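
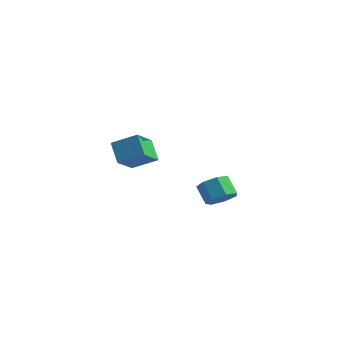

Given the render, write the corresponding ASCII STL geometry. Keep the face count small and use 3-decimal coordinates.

solid 
facet normal -0.602 0.270 0.751
outer loop
vertex -2.133 -2.85 5.019
vertex -2.58 -1.354 4.122
vertex -3.301 -3.599 4.352
endloop
endfacet
facet normal 0.248 -0.831 0.498
outer loop
vertex -2.44 -3.986 3.278
vertex -2.133 -2.85 5.019
vertex -3.301 -3.599 4.352
endloop
endfacet
facet normal -0.602 0.270 0.751
outer loop
vertex -3.301 -3.599 4.352
vertex -2.58 -1.354 4.122
vertex -3.748 -2.104 3.455
endloop
endfacet
facet normal -0.759 -0.487 -0.433
outer loop
vertex -3.748 -2.104 3.455
vertex -2.44 -3.986 3.278
vertex -3.301 -3.599 4.352
endloop
endfacet
facet normal 0.759 0.486 0.433
outer loop
vertex -2.133 -2.85 5.019
vertex -1.719 -1.741 3.048
vertex -2.58 -1.354 4.122
endloop
endfacet
facet normal 0.249 -0.831 0.498
outer loop
vertex -1.272 -3.236 3.945
vertex -2.133 -2.85 5.019
vertex -2.44 -3.986 3.278
endloop
endfacet
facet normal 0.759 0.487 0.433
outer loop
vertex -1.272 -3.236 3.945
vertex -1.719 -1.741 3.048
vertex -2.133 -2.85 5.019
endloop
endfacet
facet normal -0.249 0.830 -0.499
outer loop
vertex -2.58 -1.354 4.122
vertex -1.719 -1.741 3.048
vertex -3.748 -2.104 3.455
endloop
endfacet
facet normal -0.759 -0.487 -0.433
outer loop
vertex -2.887 -2.49 2.381
vertex -2.44 -3.986 3.278
vertex -3.748 -2.104 3.455
endloop
endfacet
facet normal -0.249 0.831 -0.498
outer loop
vertex -3.748 -2.104 3.455
vertex -1.719 -1.741 3.048
vertex -2.887 -2.49 2.381
endloop
endfacet
facet normal 0.602 -0.270 -0.751
outer loop
vertex -2.887 -2.49 2.381
vertex -1.272 -3.236 3.945
vertex -2.44 -3.986 3.278
endloop
endfacet
facet normal 0.602 -0.271 -0.751
outer loop
vertex -1.719 -1.741 3.048
vertex -1.272 -3.236 3.945
vertex -2.887 -2.49 2.381
endloop
endfacet
facet normal 0.645 -0.148 -0.750
outer loop
vertex 4.602 -3.648 2.883
vertex 4.037 -3.309 2.33
vertex 4.652 -2.91 2.78
endloop
endfacet
facet normal 0.761 0.039 0.647
outer loop
vertex 4.602 -3.648 2.883
vertex 4.652 -2.91 2.78
vertex 3.828 -3.47 3.783
endloop
endfacet
facet normal 0.761 0.039 0.647
outer loop
vertex 3.828 -3.47 3.783
vertex 4.652 -2.91 2.78
vertex 3.878 -2.732 3.68
endloop
endfacet
facet normal -0.645 0.148 0.750
outer loop
vertex 3.828 -3.47 3.783
vertex 3.878 -2.732 3.68
vertex 3.263 -3.131 3.23
endloop
endfacet
facet normal 0.645 -0.149 -0.750
outer loop
vertex 4.652 -2.91 2.78
vertex 4.037 -3.309 2.33
vertex 4.239 -2.473 2.338
endloop
endfacet
facet normal 0.527 0.797 0.296
outer loop
vertex 4.652 -2.91 2.78
vertex 4.239 -2.473 2.338
vertex 3.878 -2.732 3.68
endloop
endfacet
facet normal 0.527 0.797 0.296
outer loop
vertex 3.878 -2.732 3.68
vertex 4.239 -2.473 2.338
vertex 3.465 -2.295 3.238
endloop
endfacet
facet normal -0.645 0.149 0.750
outer loop
vertex 3.878 -2.732 3.68
vertex 3.465 -2.295 3.238
vertex 3.263 -3.131 3.23
endloop
endfacet
facet normal 0.643 -0.148 -0.751
outer loop
vertex 4.239 -2.473 2.338
vertex 4.037 -3.309 2.33
vertex 3.673 -2.665 1.891
endloop
endfacet
facet normal -0.104 0.955 -0.278
outer loop
vertex 4.239 -2.473 2.338
vertex 3.673 -2.665 1.891
vertex 3.465 -2.295 3.238
endloop
endfacet
facet normal -0.104 0.955 -0.278
outer loop
vertex 3.465 -2.295 3.238
vertex 3.673 -2.665 1.891
vertex 2.9 -2.487 2.79
endloop
endfacet
facet normal -0.645 0.149 0.750
outer loop
vertex 3.465 -2.295 3.238
vertex 2.9 -2.487 2.79
vertex 3.263 -3.131 3.23
endloop
endfacet
facet normal 0.644 -0.147 -0.750
outer loop
vertex 3.673 -2.665 1.891
vertex 4.037 -3.309 2.33
vertex 3.382 -3.342 1.774
endloop
endfacet
facet normal -0.657 0.394 -0.643
outer loop
vertex 3.673 -2.665 1.891
vertex 3.382 -3.342 1.774
vertex 2.9 -2.487 2.79
endloop
endfacet
facet normal -0.657 0.394 -0.643
outer loop
vertex 2.9 -2.487 2.79
vertex 3.382 -3.342 1.774
vertex 2.608 -3.164 2.674
endloop
endfacet
facet normal -0.644 0.149 0.750
outer loop
vertex 2.9 -2.487 2.79
vertex 2.608 -3.164 2.674
vertex 3.263 -3.131 3.23
endloop
endfacet
facet normal 0.644 -0.148 -0.750
outer loop
vertex 3.382 -3.342 1.774
vertex 4.037 -3.309 2.33
vertex 3.584 -3.994 2.076
endloop
endfacet
facet normal -0.715 -0.464 -0.523
outer loop
vertex 3.382 -3.342 1.774
vertex 3.584 -3.994 2.076
vertex 2.608 -3.164 2.674
endloop
endfacet
facet normal -0.715 -0.464 -0.523
outer loop
vertex 2.608 -3.164 2.674
vertex 3.584 -3.994 2.076
vertex 2.81 -3.816 2.976
endloop
endfacet
facet normal -0.644 0.148 0.750
outer loop
vertex 2.608 -3.164 2.674
vertex 2.81 -3.816 2.976
vertex 3.263 -3.131 3.23
endloop
endfacet
facet normal 0.644 -0.148 -0.750
outer loop
vertex 3.584 -3.994 2.076
vertex 4.037 -3.309 2.33
vertex 4.127 -4.13 2.569
endloop
endfacet
facet normal -0.235 -0.972 -0.010
outer loop
vertex 3.584 -3.994 2.076
vertex 4.127 -4.13 2.569
vertex 2.81 -3.816 2.976
endloop
endfacet
facet normal -0.235 -0.972 -0.010
outer loop
vertex 2.81 -3.816 2.976
vertex 4.127 -4.13 2.569
vertex 3.353 -3.952 3.469
endloop
endfacet
facet normal -0.644 0.148 0.750
outer loop
vertex 2.81 -3.816 2.976
vertex 3.353 -3.952 3.469
vertex 3.263 -3.131 3.23
endloop
endfacet
facet normal 0.645 -0.147 -0.750
outer loop
vertex 4.127 -4.13 2.569
vertex 4.037 -3.309 2.33
vertex 4.602 -3.648 2.883
endloop
endfacet
facet normal 0.422 -0.749 0.511
outer loop
vertex 4.127 -4.13 2.569
vertex 4.602 -3.648 2.883
vertex 3.353 -3.952 3.469
endloop
endfacet
facet normal 0.422 -0.749 0.511
outer loop
vertex 3.353 -3.952 3.469
vertex 4.602 -3.648 2.883
vertex 3.828 -3.47 3.783
endloop
endfacet
facet normal -0.645 0.147 0.750
outer loop
vertex 3.353 -3.952 3.469
vertex 3.828 -3.47 3.783
vertex 3.263 -3.131 3.23
endloop
endfacet

endsolid


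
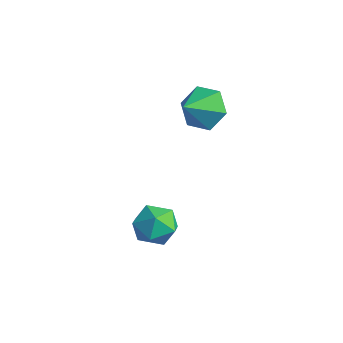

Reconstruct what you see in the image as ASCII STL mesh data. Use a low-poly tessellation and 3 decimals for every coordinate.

solid 
facet normal -0.225 0.812 -0.538
outer loop
vertex 1.353 4.373 3.403
vertex 0.44 4.02 3.252
vertex 0.626 4.592 4.038
endloop
endfacet
facet normal 0.660 0.014 0.751
outer loop
vertex 1.353 4.373 3.403
vertex 0.626 4.592 4.038
vertex 0.74 2.94 3.968
endloop
endfacet
facet normal -0.224 0.812 -0.538
outer loop
vertex 0.626 4.592 4.038
vertex 0.44 4.02 3.252
vertex -0.287 4.24 3.887
endloop
endfacet
facet normal -0.143 -0.052 0.988
outer loop
vertex 0.626 4.592 4.038
vertex -0.287 4.24 3.887
vertex 0.74 2.94 3.968
endloop
endfacet
facet normal -0.225 0.812 -0.539
outer loop
vertex -0.287 4.24 3.887
vertex 0.44 4.02 3.252
vertex -0.472 3.667 3.101
endloop
endfacet
facet normal -0.682 -0.506 0.529
outer loop
vertex -0.287 4.24 3.887
vertex -0.472 3.667 3.101
vertex 0.74 2.94 3.968
endloop
endfacet
facet normal -0.225 0.812 -0.538
outer loop
vertex -0.472 3.667 3.101
vertex 0.44 4.02 3.252
vertex 0.255 3.448 2.466
endloop
endfacet
facet normal -0.416 -0.894 -0.168
outer loop
vertex -0.472 3.667 3.101
vertex 0.255 3.448 2.466
vertex 0.74 2.94 3.968
endloop
endfacet
facet normal -0.225 0.812 -0.538
outer loop
vertex 0.255 3.448 2.466
vertex 0.44 4.02 3.252
vertex 1.167 3.801 2.617
endloop
endfacet
facet normal 0.388 -0.828 -0.405
outer loop
vertex 0.255 3.448 2.466
vertex 1.167 3.801 2.617
vertex 0.74 2.94 3.968
endloop
endfacet
facet normal -0.225 0.812 -0.538
outer loop
vertex 1.167 3.801 2.617
vertex 0.44 4.02 3.252
vertex 1.353 4.373 3.403
endloop
endfacet
facet normal 0.926 -0.375 0.054
outer loop
vertex 1.167 3.801 2.617
vertex 1.353 4.373 3.403
vertex 0.74 2.94 3.968
endloop
endfacet
facet normal -0.944 0.160 0.289
outer loop
vertex 0.754 0.903 -1.225
vertex 1.061 1.167 -0.37
vertex 0.96 1.811 -1.055
endloop
endfacet
facet normal -0.869 0.274 -0.412
outer loop
vertex 0.754 0.903 -1.225
vertex 0.96 1.811 -1.055
vertex 1.221 1.412 -1.872
endloop
endfacet
facet normal -0.625 -0.327 -0.709
outer loop
vertex 0.754 0.903 -1.225
vertex 1.221 1.412 -1.872
vertex 1.483 0.521 -1.692
endloop
endfacet
facet normal -0.549 -0.814 -0.190
outer loop
vertex 0.754 0.903 -1.225
vertex 1.483 0.521 -1.692
vertex 1.385 0.37 -0.763
endloop
endfacet
facet normal -0.745 -0.513 0.426
outer loop
vertex 0.754 0.903 -1.225
vertex 1.385 0.37 -0.763
vertex 1.061 1.167 -0.37
endloop
endfacet
facet normal -0.375 0.780 -0.501
outer loop
vertex 1.221 1.412 -1.872
vertex 0.96 1.811 -1.055
vertex 1.815 1.99 -1.417
endloop
endfacet
facet normal -0.496 0.595 0.633
outer loop
vertex 0.96 1.811 -1.055
vertex 1.061 1.167 -0.37
vertex 1.717 1.839 -0.488
endloop
endfacet
facet normal -0.175 -0.492 0.853
outer loop
vertex 1.061 1.167 -0.37
vertex 1.385 0.37 -0.763
vertex 1.979 0.948 -0.308
endloop
endfacet
facet normal 0.144 -0.979 -0.144
outer loop
vertex 1.385 0.37 -0.763
vertex 1.483 0.521 -1.692
vertex 2.24 0.549 -1.125
endloop
endfacet
facet normal 0.020 -0.192 -0.981
outer loop
vertex 1.483 0.521 -1.692
vertex 1.221 1.412 -1.872
vertex 2.139 1.193 -1.81
endloop
endfacet
facet normal 0.549 0.814 0.190
outer loop
vertex 2.446 1.457 -0.955
vertex 1.815 1.99 -1.417
vertex 1.717 1.839 -0.488
endloop
endfacet
facet normal 0.625 0.327 0.709
outer loop
vertex 2.446 1.457 -0.955
vertex 1.717 1.839 -0.488
vertex 1.979 0.948 -0.308
endloop
endfacet
facet normal 0.869 -0.274 0.412
outer loop
vertex 2.446 1.457 -0.955
vertex 1.979 0.948 -0.308
vertex 2.24 0.549 -1.125
endloop
endfacet
facet normal 0.944 -0.160 -0.289
outer loop
vertex 2.446 1.457 -0.955
vertex 2.24 0.549 -1.125
vertex 2.139 1.193 -1.81
endloop
endfacet
facet normal 0.745 0.513 -0.426
outer loop
vertex 2.446 1.457 -0.955
vertex 2.139 1.193 -1.81
vertex 1.815 1.99 -1.417
endloop
endfacet
facet normal -0.144 0.979 0.144
outer loop
vertex 1.717 1.839 -0.488
vertex 1.815 1.99 -1.417
vertex 0.96 1.811 -1.055
endloop
endfacet
facet normal -0.020 0.192 0.981
outer loop
vertex 1.979 0.948 -0.308
vertex 1.717 1.839 -0.488
vertex 1.061 1.167 -0.37
endloop
endfacet
facet normal 0.375 -0.780 0.501
outer loop
vertex 2.24 0.549 -1.125
vertex 1.979 0.948 -0.308
vertex 1.385 0.37 -0.763
endloop
endfacet
facet normal 0.496 -0.595 -0.633
outer loop
vertex 2.139 1.193 -1.81
vertex 2.24 0.549 -1.125
vertex 1.483 0.521 -1.692
endloop
endfacet
facet normal 0.175 0.492 -0.853
outer loop
vertex 1.815 1.99 -1.417
vertex 2.139 1.193 -1.81
vertex 1.221 1.412 -1.872
endloop
endfacet

endsolid


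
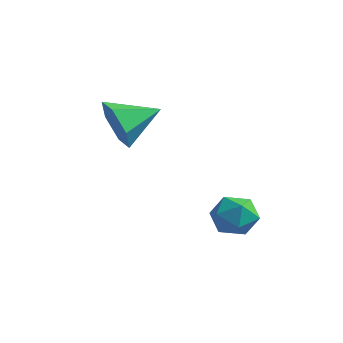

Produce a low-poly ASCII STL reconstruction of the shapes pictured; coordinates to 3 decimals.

solid 
facet normal -0.950 0.186 -0.253
outer loop
vertex -0.782 -2.456 -2.438
vertex -1.065 -3.012 -1.783
vertex -0.94 -2.134 -1.608
endloop
endfacet
facet normal -0.535 0.748 -0.392
outer loop
vertex -0.782 -2.456 -2.438
vertex -0.94 -2.134 -1.608
vertex -0.214 -1.856 -2.069
endloop
endfacet
facet normal -0.022 0.539 -0.842
outer loop
vertex -0.782 -2.456 -2.438
vertex -0.214 -1.856 -2.069
vertex 0.111 -2.563 -2.53
endloop
endfacet
facet normal -0.120 -0.155 -0.981
outer loop
vertex -0.782 -2.456 -2.438
vertex 0.111 -2.563 -2.53
vertex -0.415 -3.277 -2.353
endloop
endfacet
facet normal -0.693 -0.374 -0.617
outer loop
vertex -0.782 -2.456 -2.438
vertex -0.415 -3.277 -2.353
vertex -1.065 -3.012 -1.783
endloop
endfacet
facet normal -0.225 0.950 0.219
outer loop
vertex -0.214 -1.856 -2.069
vertex -0.94 -2.134 -1.608
vertex -0.145 -2.043 -1.187
endloop
endfacet
facet normal -0.895 0.039 0.444
outer loop
vertex -0.94 -2.134 -1.608
vertex -1.065 -3.012 -1.783
vertex -0.671 -2.757 -1.01
endloop
endfacet
facet normal -0.480 -0.865 -0.146
outer loop
vertex -1.065 -3.012 -1.783
vertex -0.415 -3.277 -2.353
vertex -0.346 -3.464 -1.471
endloop
endfacet
facet normal 0.447 -0.511 -0.734
outer loop
vertex -0.415 -3.277 -2.353
vertex 0.111 -2.563 -2.53
vertex 0.38 -3.186 -1.932
endloop
endfacet
facet normal 0.605 0.611 -0.510
outer loop
vertex 0.111 -2.563 -2.53
vertex -0.214 -1.856 -2.069
vertex 0.505 -2.308 -1.757
endloop
endfacet
facet normal 0.120 0.155 0.981
outer loop
vertex 0.222 -2.864 -1.102
vertex -0.145 -2.043 -1.187
vertex -0.671 -2.757 -1.01
endloop
endfacet
facet normal 0.022 -0.539 0.842
outer loop
vertex 0.222 -2.864 -1.102
vertex -0.671 -2.757 -1.01
vertex -0.346 -3.464 -1.471
endloop
endfacet
facet normal 0.535 -0.748 0.392
outer loop
vertex 0.222 -2.864 -1.102
vertex -0.346 -3.464 -1.471
vertex 0.38 -3.186 -1.932
endloop
endfacet
facet normal 0.950 -0.186 0.253
outer loop
vertex 0.222 -2.864 -1.102
vertex 0.38 -3.186 -1.932
vertex 0.505 -2.308 -1.757
endloop
endfacet
facet normal 0.693 0.374 0.617
outer loop
vertex 0.222 -2.864 -1.102
vertex 0.505 -2.308 -1.757
vertex -0.145 -2.043 -1.187
endloop
endfacet
facet normal -0.447 0.511 0.734
outer loop
vertex -0.671 -2.757 -1.01
vertex -0.145 -2.043 -1.187
vertex -0.94 -2.134 -1.608
endloop
endfacet
facet normal -0.605 -0.611 0.510
outer loop
vertex -0.346 -3.464 -1.471
vertex -0.671 -2.757 -1.01
vertex -1.065 -3.012 -1.783
endloop
endfacet
facet normal 0.225 -0.950 -0.219
outer loop
vertex 0.38 -3.186 -1.932
vertex -0.346 -3.464 -1.471
vertex -0.415 -3.277 -2.353
endloop
endfacet
facet normal 0.895 -0.039 -0.444
outer loop
vertex 0.505 -2.308 -1.757
vertex 0.38 -3.186 -1.932
vertex 0.111 -2.563 -2.53
endloop
endfacet
facet normal 0.480 0.865 0.146
outer loop
vertex -0.145 -2.043 -1.187
vertex 0.505 -2.308 -1.757
vertex -0.214 -1.856 -2.069
endloop
endfacet
facet normal -0.410 -0.860 -0.304
outer loop
vertex -3.386 -4.371 0.919
vertex -4.0 -4.393 1.807
vertex -4.36 -3.905 0.913
endloop
endfacet
facet normal 0.320 0.660 -0.680
outer loop
vertex -3.386 -4.371 0.919
vertex -4.36 -3.905 0.913
vertex -3.32 -2.967 2.313
endloop
endfacet
facet normal -0.410 -0.860 -0.304
outer loop
vertex -4.36 -3.905 0.913
vertex -4.0 -4.393 1.807
vertex -4.974 -3.927 1.801
endloop
endfacet
facet normal -0.420 0.867 -0.269
outer loop
vertex -4.36 -3.905 0.913
vertex -4.974 -3.927 1.801
vertex -3.32 -2.967 2.313
endloop
endfacet
facet normal -0.409 -0.860 -0.305
outer loop
vertex -4.974 -3.927 1.801
vertex -4.0 -4.393 1.807
vertex -4.615 -4.415 2.694
endloop
endfacet
facet normal -0.539 0.629 0.560
outer loop
vertex -4.974 -3.927 1.801
vertex -4.615 -4.415 2.694
vertex -3.32 -2.967 2.313
endloop
endfacet
facet normal -0.410 -0.859 -0.306
outer loop
vertex -4.615 -4.415 2.694
vertex -4.0 -4.393 1.807
vertex -3.641 -4.882 2.7
endloop
endfacet
facet normal 0.082 0.184 0.979
outer loop
vertex -4.615 -4.415 2.694
vertex -3.641 -4.882 2.7
vertex -3.32 -2.967 2.313
endloop
endfacet
facet normal -0.410 -0.859 -0.306
outer loop
vertex -3.641 -4.882 2.7
vertex -4.0 -4.393 1.807
vertex -3.026 -4.86 1.812
endloop
endfacet
facet normal 0.822 -0.023 0.569
outer loop
vertex -3.641 -4.882 2.7
vertex -3.026 -4.86 1.812
vertex -3.32 -2.967 2.313
endloop
endfacet
facet normal -0.410 -0.859 -0.305
outer loop
vertex -3.026 -4.86 1.812
vertex -4.0 -4.393 1.807
vertex -3.386 -4.371 0.919
endloop
endfacet
facet normal 0.941 0.215 -0.261
outer loop
vertex -3.026 -4.86 1.812
vertex -3.386 -4.371 0.919
vertex -3.32 -2.967 2.313
endloop
endfacet

endsolid


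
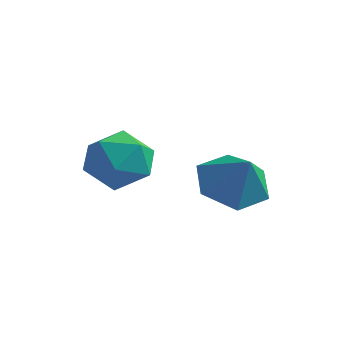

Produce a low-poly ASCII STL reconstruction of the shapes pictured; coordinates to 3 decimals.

solid 
facet normal 0.137 -0.053 0.989
outer loop
vertex -0.931 -1.095 -1.395
vertex -0.893 -2.091 -1.454
vertex -0.056 -1.553 -1.541
endloop
endfacet
facet normal 0.410 0.552 0.726
outer loop
vertex -0.931 -1.095 -1.395
vertex -0.056 -1.553 -1.541
vertex -0.275 -0.722 -2.049
endloop
endfacet
facet normal -0.116 0.908 0.402
outer loop
vertex -0.931 -1.095 -1.395
vertex -0.275 -0.722 -2.049
vertex -1.247 -0.746 -2.276
endloop
endfacet
facet normal -0.714 0.524 0.464
outer loop
vertex -0.931 -1.095 -1.395
vertex -1.247 -0.746 -2.276
vertex -1.629 -1.592 -1.908
endloop
endfacet
facet normal -0.558 -0.070 0.827
outer loop
vertex -0.931 -1.095 -1.395
vertex -1.629 -1.592 -1.908
vertex -0.893 -2.091 -1.454
endloop
endfacet
facet normal 0.896 0.378 0.233
outer loop
vertex -0.275 -0.722 -2.049
vertex -0.056 -1.553 -1.541
vertex 0.169 -1.488 -2.512
endloop
endfacet
facet normal 0.454 -0.600 0.659
outer loop
vertex -0.056 -1.553 -1.541
vertex -0.893 -2.091 -1.454
vertex -0.213 -2.334 -2.144
endloop
endfacet
facet normal -0.670 -0.628 0.396
outer loop
vertex -0.893 -2.091 -1.454
vertex -1.629 -1.592 -1.908
vertex -1.185 -2.358 -2.371
endloop
endfacet
facet normal -0.923 0.333 -0.192
outer loop
vertex -1.629 -1.592 -1.908
vertex -1.247 -0.746 -2.276
vertex -1.404 -1.527 -2.879
endloop
endfacet
facet normal 0.045 0.955 -0.292
outer loop
vertex -1.247 -0.746 -2.276
vertex -0.275 -0.722 -2.049
vertex -0.567 -0.989 -2.966
endloop
endfacet
facet normal 0.714 -0.524 -0.464
outer loop
vertex -0.529 -1.985 -3.025
vertex 0.169 -1.488 -2.512
vertex -0.213 -2.334 -2.144
endloop
endfacet
facet normal 0.116 -0.908 -0.402
outer loop
vertex -0.529 -1.985 -3.025
vertex -0.213 -2.334 -2.144
vertex -1.185 -2.358 -2.371
endloop
endfacet
facet normal -0.410 -0.552 -0.726
outer loop
vertex -0.529 -1.985 -3.025
vertex -1.185 -2.358 -2.371
vertex -1.404 -1.527 -2.879
endloop
endfacet
facet normal -0.137 0.053 -0.989
outer loop
vertex -0.529 -1.985 -3.025
vertex -1.404 -1.527 -2.879
vertex -0.567 -0.989 -2.966
endloop
endfacet
facet normal 0.558 0.070 -0.827
outer loop
vertex -0.529 -1.985 -3.025
vertex -0.567 -0.989 -2.966
vertex 0.169 -1.488 -2.512
endloop
endfacet
facet normal 0.923 -0.333 0.192
outer loop
vertex -0.213 -2.334 -2.144
vertex 0.169 -1.488 -2.512
vertex -0.056 -1.553 -1.541
endloop
endfacet
facet normal -0.045 -0.955 0.292
outer loop
vertex -1.185 -2.358 -2.371
vertex -0.213 -2.334 -2.144
vertex -0.893 -2.091 -1.454
endloop
endfacet
facet normal -0.896 -0.378 -0.233
outer loop
vertex -1.404 -1.527 -2.879
vertex -1.185 -2.358 -2.371
vertex -1.629 -1.592 -1.908
endloop
endfacet
facet normal -0.454 0.600 -0.659
outer loop
vertex -0.567 -0.989 -2.966
vertex -1.404 -1.527 -2.879
vertex -1.247 -0.746 -2.276
endloop
endfacet
facet normal 0.670 0.628 -0.396
outer loop
vertex 0.169 -1.488 -2.512
vertex -0.567 -0.989 -2.966
vertex -0.275 -0.722 -2.049
endloop
endfacet
facet normal -0.576 0.248 -0.779
outer loop
vertex 2.169 -0.697 -3.464
vertex 1.618 -0.098 -2.865
vertex 2.426 0.273 -3.345
endloop
endfacet
facet normal 0.967 -0.250 -0.048
outer loop
vertex 2.169 -0.697 -3.464
vertex 2.426 0.273 -3.345
vertex 2.322 -0.402 -1.915
endloop
endfacet
facet normal -0.577 0.248 -0.778
outer loop
vertex 2.426 0.273 -3.345
vertex 1.618 -0.098 -2.865
vertex 1.875 0.871 -2.746
endloop
endfacet
facet normal 0.830 0.478 0.286
outer loop
vertex 2.426 0.273 -3.345
vertex 1.875 0.871 -2.746
vertex 2.322 -0.402 -1.915
endloop
endfacet
facet normal -0.577 0.249 -0.778
outer loop
vertex 1.875 0.871 -2.746
vertex 1.618 -0.098 -2.865
vertex 1.068 0.5 -2.266
endloop
endfacet
facet normal 0.200 0.584 0.787
outer loop
vertex 1.875 0.871 -2.746
vertex 1.068 0.5 -2.266
vertex 2.322 -0.402 -1.915
endloop
endfacet
facet normal -0.577 0.249 -0.778
outer loop
vertex 1.068 0.5 -2.266
vertex 1.618 -0.098 -2.865
vertex 0.811 -0.469 -2.385
endloop
endfacet
facet normal -0.295 -0.039 0.955
outer loop
vertex 1.068 0.5 -2.266
vertex 0.811 -0.469 -2.385
vertex 2.322 -0.402 -1.915
endloop
endfacet
facet normal -0.577 0.248 -0.778
outer loop
vertex 0.811 -0.469 -2.385
vertex 1.618 -0.098 -2.865
vertex 1.361 -1.068 -2.984
endloop
endfacet
facet normal -0.159 -0.767 0.621
outer loop
vertex 0.811 -0.469 -2.385
vertex 1.361 -1.068 -2.984
vertex 2.322 -0.402 -1.915
endloop
endfacet
facet normal -0.576 0.248 -0.779
outer loop
vertex 1.361 -1.068 -2.984
vertex 1.618 -0.098 -2.865
vertex 2.169 -0.697 -3.464
endloop
endfacet
facet normal 0.472 -0.873 0.120
outer loop
vertex 1.361 -1.068 -2.984
vertex 2.169 -0.697 -3.464
vertex 2.322 -0.402 -1.915
endloop
endfacet

endsolid


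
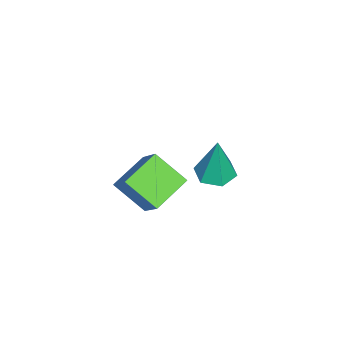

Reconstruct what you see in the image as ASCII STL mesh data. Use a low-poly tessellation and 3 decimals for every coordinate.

solid 
facet normal -0.832 0.437 0.342
outer loop
vertex 1.254 0.525 -0.882
vertex 1.561 1.982 -1.997
vertex 0.247 -0.315 -2.257
endloop
endfacet
facet normal -0.166 -0.783 0.600
outer loop
vertex 1.819 -1.142 -2.903
vertex 1.254 0.525 -0.882
vertex 0.247 -0.315 -2.257
endloop
endfacet
facet normal -0.832 0.437 0.342
outer loop
vertex 0.247 -0.315 -2.257
vertex 1.561 1.982 -1.997
vertex 0.554 1.141 -3.372
endloop
endfacet
facet normal -0.530 -0.442 -0.724
outer loop
vertex 0.554 1.141 -3.372
vertex 1.819 -1.142 -2.903
vertex 0.247 -0.315 -2.257
endloop
endfacet
facet normal 0.530 0.442 0.724
outer loop
vertex 1.254 0.525 -0.882
vertex 3.133 1.155 -2.643
vertex 1.561 1.982 -1.997
endloop
endfacet
facet normal -0.165 -0.783 0.600
outer loop
vertex 2.826 -0.301 -1.528
vertex 1.254 0.525 -0.882
vertex 1.819 -1.142 -2.903
endloop
endfacet
facet normal 0.530 0.442 0.724
outer loop
vertex 2.826 -0.301 -1.528
vertex 3.133 1.155 -2.643
vertex 1.254 0.525 -0.882
endloop
endfacet
facet normal 0.165 0.783 -0.600
outer loop
vertex 1.561 1.982 -1.997
vertex 3.133 1.155 -2.643
vertex 0.554 1.141 -3.372
endloop
endfacet
facet normal -0.530 -0.442 -0.724
outer loop
vertex 2.126 0.315 -4.018
vertex 1.819 -1.142 -2.903
vertex 0.554 1.141 -3.372
endloop
endfacet
facet normal 0.165 0.783 -0.599
outer loop
vertex 0.554 1.141 -3.372
vertex 3.133 1.155 -2.643
vertex 2.126 0.315 -4.018
endloop
endfacet
facet normal 0.832 -0.437 -0.342
outer loop
vertex 2.126 0.315 -4.018
vertex 2.826 -0.301 -1.528
vertex 1.819 -1.142 -2.903
endloop
endfacet
facet normal 0.832 -0.437 -0.342
outer loop
vertex 3.133 1.155 -2.643
vertex 2.826 -0.301 -1.528
vertex 2.126 0.315 -4.018
endloop
endfacet
facet normal -0.118 -0.063 -0.991
outer loop
vertex 4.063 3.21 0.558
vertex 3.283 3.612 0.625
vertex 4.014 4.087 0.508
endloop
endfacet
facet normal 0.974 0.067 0.215
outer loop
vertex 4.063 3.21 0.558
vertex 4.014 4.087 0.508
vertex 3.537 3.748 2.775
endloop
endfacet
facet normal -0.118 -0.063 -0.991
outer loop
vertex 4.014 4.087 0.508
vertex 3.283 3.612 0.625
vertex 3.234 4.489 0.575
endloop
endfacet
facet normal 0.462 0.858 0.225
outer loop
vertex 4.014 4.087 0.508
vertex 3.234 4.489 0.575
vertex 3.537 3.748 2.775
endloop
endfacet
facet normal -0.116 -0.063 -0.991
outer loop
vertex 3.234 4.489 0.575
vertex 3.283 3.612 0.625
vertex 2.503 4.014 0.691
endloop
endfacet
facet normal -0.474 0.813 0.339
outer loop
vertex 3.234 4.489 0.575
vertex 2.503 4.014 0.691
vertex 3.537 3.748 2.775
endloop
endfacet
facet normal -0.116 -0.063 -0.991
outer loop
vertex 2.503 4.014 0.691
vertex 3.283 3.612 0.625
vertex 2.551 3.136 0.741
endloop
endfacet
facet normal -0.897 -0.024 0.442
outer loop
vertex 2.503 4.014 0.691
vertex 2.551 3.136 0.741
vertex 3.537 3.748 2.775
endloop
endfacet
facet normal -0.116 -0.063 -0.991
outer loop
vertex 2.551 3.136 0.741
vertex 3.283 3.612 0.625
vertex 3.331 2.734 0.675
endloop
endfacet
facet normal -0.384 -0.816 0.432
outer loop
vertex 2.551 3.136 0.741
vertex 3.331 2.734 0.675
vertex 3.537 3.748 2.775
endloop
endfacet
facet normal -0.118 -0.063 -0.991
outer loop
vertex 3.331 2.734 0.675
vertex 3.283 3.612 0.625
vertex 4.063 3.21 0.558
endloop
endfacet
facet normal 0.552 -0.771 0.318
outer loop
vertex 3.331 2.734 0.675
vertex 4.063 3.21 0.558
vertex 3.537 3.748 2.775
endloop
endfacet

endsolid


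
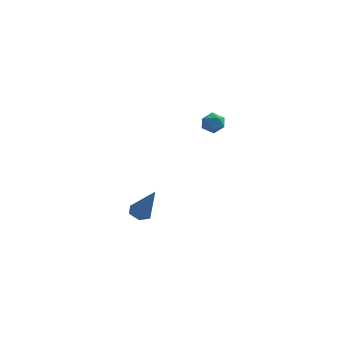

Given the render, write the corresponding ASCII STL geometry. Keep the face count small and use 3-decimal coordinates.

solid 
facet normal -0.513 0.743 0.429
outer loop
vertex 3.397 1.334 3.008
vertex 2.885 0.913 3.125
vertex 3.373 0.986 3.583
endloop
endfacet
facet normal 0.189 0.837 0.514
outer loop
vertex 3.397 1.334 3.008
vertex 3.373 0.986 3.583
vertex 3.957 1.056 3.255
endloop
endfacet
facet normal 0.487 0.863 -0.133
outer loop
vertex 3.397 1.334 3.008
vertex 3.957 1.056 3.255
vertex 3.83 1.026 2.595
endloop
endfacet
facet normal -0.029 0.786 -0.617
outer loop
vertex 3.397 1.334 3.008
vertex 3.83 1.026 2.595
vertex 3.168 0.938 2.514
endloop
endfacet
facet normal -0.648 0.712 -0.271
outer loop
vertex 3.397 1.334 3.008
vertex 3.168 0.938 2.514
vertex 2.885 0.913 3.125
endloop
endfacet
facet normal 0.448 0.265 0.854
outer loop
vertex 3.957 1.056 3.255
vertex 3.373 0.986 3.583
vertex 3.792 0.462 3.526
endloop
endfacet
facet normal -0.689 0.112 0.716
outer loop
vertex 3.373 0.986 3.583
vertex 2.885 0.913 3.125
vertex 3.13 0.374 3.445
endloop
endfacet
facet normal -0.907 0.061 -0.417
outer loop
vertex 2.885 0.913 3.125
vertex 3.168 0.938 2.514
vertex 3.003 0.344 2.785
endloop
endfacet
facet normal 0.095 0.183 -0.979
outer loop
vertex 3.168 0.938 2.514
vertex 3.83 1.026 2.595
vertex 3.587 0.414 2.457
endloop
endfacet
facet normal 0.931 0.309 -0.193
outer loop
vertex 3.83 1.026 2.595
vertex 3.957 1.056 3.255
vertex 4.075 0.487 2.915
endloop
endfacet
facet normal 0.029 -0.786 0.617
outer loop
vertex 3.563 0.066 3.032
vertex 3.792 0.462 3.526
vertex 3.13 0.374 3.445
endloop
endfacet
facet normal -0.487 -0.863 0.133
outer loop
vertex 3.563 0.066 3.032
vertex 3.13 0.374 3.445
vertex 3.003 0.344 2.785
endloop
endfacet
facet normal -0.189 -0.837 -0.514
outer loop
vertex 3.563 0.066 3.032
vertex 3.003 0.344 2.785
vertex 3.587 0.414 2.457
endloop
endfacet
facet normal 0.513 -0.743 -0.429
outer loop
vertex 3.563 0.066 3.032
vertex 3.587 0.414 2.457
vertex 4.075 0.487 2.915
endloop
endfacet
facet normal 0.648 -0.712 0.271
outer loop
vertex 3.563 0.066 3.032
vertex 4.075 0.487 2.915
vertex 3.792 0.462 3.526
endloop
endfacet
facet normal -0.095 -0.183 0.979
outer loop
vertex 3.13 0.374 3.445
vertex 3.792 0.462 3.526
vertex 3.373 0.986 3.583
endloop
endfacet
facet normal -0.931 -0.309 0.193
outer loop
vertex 3.003 0.344 2.785
vertex 3.13 0.374 3.445
vertex 2.885 0.913 3.125
endloop
endfacet
facet normal -0.448 -0.265 -0.854
outer loop
vertex 3.587 0.414 2.457
vertex 3.003 0.344 2.785
vertex 3.168 0.938 2.514
endloop
endfacet
facet normal 0.689 -0.112 -0.716
outer loop
vertex 4.075 0.487 2.915
vertex 3.587 0.414 2.457
vertex 3.83 1.026 2.595
endloop
endfacet
facet normal 0.907 -0.061 0.417
outer loop
vertex 3.792 0.462 3.526
vertex 4.075 0.487 2.915
vertex 3.957 1.056 3.255
endloop
endfacet
facet normal -0.429 0.232 -0.873
outer loop
vertex 0.049 1.616 -4.716
vertex -0.506 1.752 -4.407
vertex -0.064 2.219 -4.5
endloop
endfacet
facet normal 0.966 0.227 -0.127
outer loop
vertex 0.049 1.616 -4.716
vertex -0.064 2.219 -4.5
vertex 0.426 1.248 -2.513
endloop
endfacet
facet normal -0.429 0.233 -0.873
outer loop
vertex -0.064 2.219 -4.5
vertex -0.506 1.752 -4.407
vertex -0.619 2.354 -4.191
endloop
endfacet
facet normal 0.390 0.861 0.325
outer loop
vertex -0.064 2.219 -4.5
vertex -0.619 2.354 -4.191
vertex 0.426 1.248 -2.513
endloop
endfacet
facet normal -0.429 0.233 -0.873
outer loop
vertex -0.619 2.354 -4.191
vertex -0.506 1.752 -4.407
vertex -1.061 1.887 -4.098
endloop
endfacet
facet normal -0.467 0.576 0.671
outer loop
vertex -0.619 2.354 -4.191
vertex -1.061 1.887 -4.098
vertex 0.426 1.248 -2.513
endloop
endfacet
facet normal -0.430 0.231 -0.873
outer loop
vertex -1.061 1.887 -4.098
vertex -0.506 1.752 -4.407
vertex -0.948 1.284 -4.313
endloop
endfacet
facet normal -0.750 -0.342 0.566
outer loop
vertex -1.061 1.887 -4.098
vertex -0.948 1.284 -4.313
vertex 0.426 1.248 -2.513
endloop
endfacet
facet normal -0.431 0.232 -0.872
outer loop
vertex -0.948 1.284 -4.313
vertex -0.506 1.752 -4.407
vertex -0.393 1.149 -4.623
endloop
endfacet
facet normal -0.174 -0.978 0.114
outer loop
vertex -0.948 1.284 -4.313
vertex -0.393 1.149 -4.623
vertex 0.426 1.248 -2.513
endloop
endfacet
facet normal -0.429 0.232 -0.873
outer loop
vertex -0.393 1.149 -4.623
vertex -0.506 1.752 -4.407
vertex 0.049 1.616 -4.716
endloop
endfacet
facet normal 0.683 -0.693 -0.233
outer loop
vertex -0.393 1.149 -4.623
vertex 0.049 1.616 -4.716
vertex 0.426 1.248 -2.513
endloop
endfacet

endsolid


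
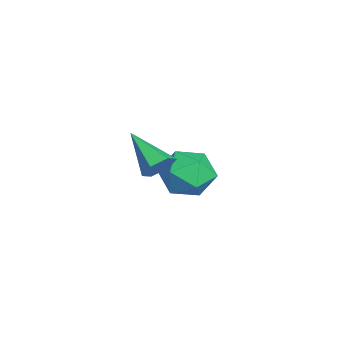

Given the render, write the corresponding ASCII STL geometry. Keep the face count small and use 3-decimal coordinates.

solid 
facet normal 0.718 0.478 -0.506
outer loop
vertex 4.005 -1.189 1.878
vertex 3.817 -1.396 1.416
vertex 3.629 -0.923 1.596
endloop
endfacet
facet normal -0.222 0.544 0.809
outer loop
vertex 4.005 -1.189 1.878
vertex 3.629 -0.923 1.596
vertex 2.783 -2.084 2.144
endloop
endfacet
facet normal 0.718 0.478 -0.505
outer loop
vertex 3.629 -0.923 1.596
vertex 3.817 -1.396 1.416
vertex 3.441 -1.129 1.134
endloop
endfacet
facet normal -0.795 0.605 0.054
outer loop
vertex 3.629 -0.923 1.596
vertex 3.441 -1.129 1.134
vertex 2.783 -2.084 2.144
endloop
endfacet
facet normal 0.718 0.478 -0.506
outer loop
vertex 3.441 -1.129 1.134
vertex 3.817 -1.396 1.416
vertex 3.628 -1.602 0.953
endloop
endfacet
facet normal -0.796 -0.085 -0.599
outer loop
vertex 3.441 -1.129 1.134
vertex 3.628 -1.602 0.953
vertex 2.783 -2.084 2.144
endloop
endfacet
facet normal 0.718 0.478 -0.506
outer loop
vertex 3.628 -1.602 0.953
vertex 3.817 -1.396 1.416
vertex 4.004 -1.868 1.235
endloop
endfacet
facet normal -0.221 -0.839 -0.497
outer loop
vertex 3.628 -1.602 0.953
vertex 4.004 -1.868 1.235
vertex 2.783 -2.084 2.144
endloop
endfacet
facet normal 0.717 0.478 -0.507
outer loop
vertex 4.004 -1.868 1.235
vertex 3.817 -1.396 1.416
vertex 4.193 -1.662 1.697
endloop
endfacet
facet normal 0.351 -0.900 0.258
outer loop
vertex 4.004 -1.868 1.235
vertex 4.193 -1.662 1.697
vertex 2.783 -2.084 2.144
endloop
endfacet
facet normal 0.717 0.479 -0.506
outer loop
vertex 4.193 -1.662 1.697
vertex 3.817 -1.396 1.416
vertex 4.005 -1.189 1.878
endloop
endfacet
facet normal 0.352 -0.209 0.912
outer loop
vertex 4.193 -1.662 1.697
vertex 4.005 -1.189 1.878
vertex 2.783 -2.084 2.144
endloop
endfacet
facet normal 0.054 0.813 0.580
outer loop
vertex 0.666 0.5 -1.086
vertex -0.044 0.197 -0.595
vertex 0.809 -0.031 -0.355
endloop
endfacet
facet normal 0.697 0.638 0.327
outer loop
vertex 0.666 0.5 -1.086
vertex 0.809 -0.031 -0.355
vertex 1.292 -0.166 -1.121
endloop
endfacet
facet normal 0.662 0.642 -0.386
outer loop
vertex 0.666 0.5 -1.086
vertex 1.292 -0.166 -1.121
vertex 0.736 -0.022 -1.834
endloop
endfacet
facet normal -0.003 0.820 -0.572
outer loop
vertex 0.666 0.5 -1.086
vertex 0.736 -0.022 -1.834
vertex -0.089 0.202 -1.509
endloop
endfacet
facet normal -0.378 0.925 0.024
outer loop
vertex 0.666 0.5 -1.086
vertex -0.089 0.202 -1.509
vertex -0.044 0.197 -0.595
endloop
endfacet
facet normal 0.843 -0.028 0.537
outer loop
vertex 1.292 -0.166 -1.121
vertex 0.809 -0.031 -0.355
vertex 0.969 -0.882 -0.651
endloop
endfacet
facet normal -0.198 0.254 0.947
outer loop
vertex 0.809 -0.031 -0.355
vertex -0.044 0.197 -0.595
vertex 0.144 -0.658 -0.326
endloop
endfacet
facet normal -0.899 0.436 0.047
outer loop
vertex -0.044 0.197 -0.595
vertex -0.089 0.202 -1.509
vertex -0.412 -0.514 -1.039
endloop
endfacet
facet normal -0.290 0.265 -0.919
outer loop
vertex -0.089 0.202 -1.509
vertex 0.736 -0.022 -1.834
vertex 0.071 -0.649 -1.805
endloop
endfacet
facet normal 0.786 -0.021 -0.617
outer loop
vertex 0.736 -0.022 -1.834
vertex 1.292 -0.166 -1.121
vertex 0.924 -0.877 -1.565
endloop
endfacet
facet normal 0.003 -0.820 0.572
outer loop
vertex 0.214 -1.18 -1.074
vertex 0.969 -0.882 -0.651
vertex 0.144 -0.658 -0.326
endloop
endfacet
facet normal -0.662 -0.642 0.386
outer loop
vertex 0.214 -1.18 -1.074
vertex 0.144 -0.658 -0.326
vertex -0.412 -0.514 -1.039
endloop
endfacet
facet normal -0.697 -0.638 -0.327
outer loop
vertex 0.214 -1.18 -1.074
vertex -0.412 -0.514 -1.039
vertex 0.071 -0.649 -1.805
endloop
endfacet
facet normal -0.054 -0.813 -0.580
outer loop
vertex 0.214 -1.18 -1.074
vertex 0.071 -0.649 -1.805
vertex 0.924 -0.877 -1.565
endloop
endfacet
facet normal 0.378 -0.925 -0.024
outer loop
vertex 0.214 -1.18 -1.074
vertex 0.924 -0.877 -1.565
vertex 0.969 -0.882 -0.651
endloop
endfacet
facet normal 0.290 -0.265 0.919
outer loop
vertex 0.144 -0.658 -0.326
vertex 0.969 -0.882 -0.651
vertex 0.809 -0.031 -0.355
endloop
endfacet
facet normal -0.786 0.021 0.617
outer loop
vertex -0.412 -0.514 -1.039
vertex 0.144 -0.658 -0.326
vertex -0.044 0.197 -0.595
endloop
endfacet
facet normal -0.843 0.028 -0.537
outer loop
vertex 0.071 -0.649 -1.805
vertex -0.412 -0.514 -1.039
vertex -0.089 0.202 -1.509
endloop
endfacet
facet normal 0.198 -0.254 -0.947
outer loop
vertex 0.924 -0.877 -1.565
vertex 0.071 -0.649 -1.805
vertex 0.736 -0.022 -1.834
endloop
endfacet
facet normal 0.899 -0.436 -0.047
outer loop
vertex 0.969 -0.882 -0.651
vertex 0.924 -0.877 -1.565
vertex 1.292 -0.166 -1.121
endloop
endfacet

endsolid


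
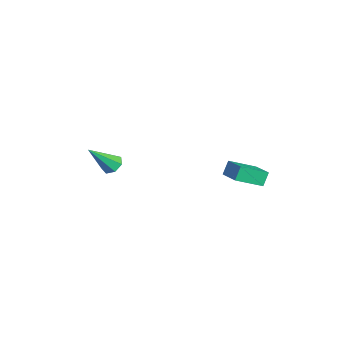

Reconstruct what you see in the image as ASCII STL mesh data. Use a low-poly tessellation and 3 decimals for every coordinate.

solid 
facet normal -0.247 0.612 -0.751
outer loop
vertex -0.766 -2.829 -2.22
vertex -1.124 -2.491 -1.827
vertex -0.514 -2.415 -1.966
endloop
endfacet
facet normal 0.888 -0.392 -0.242
outer loop
vertex -0.766 -2.829 -2.22
vertex -0.514 -2.415 -1.966
vertex -0.636 -3.689 -0.353
endloop
endfacet
facet normal -0.247 0.611 -0.752
outer loop
vertex -0.514 -2.415 -1.966
vertex -1.124 -2.491 -1.827
vertex -0.721 -2.058 -1.608
endloop
endfacet
facet normal 0.925 0.260 0.276
outer loop
vertex -0.514 -2.415 -1.966
vertex -0.721 -2.058 -1.608
vertex -0.636 -3.689 -0.353
endloop
endfacet
facet normal -0.250 0.612 -0.751
outer loop
vertex -0.721 -2.058 -1.608
vertex -1.124 -2.491 -1.827
vertex -1.231 -2.028 -1.414
endloop
endfacet
facet normal 0.317 0.589 0.743
outer loop
vertex -0.721 -2.058 -1.608
vertex -1.231 -2.028 -1.414
vertex -0.636 -3.689 -0.353
endloop
endfacet
facet normal -0.249 0.612 -0.751
outer loop
vertex -1.231 -2.028 -1.414
vertex -1.124 -2.491 -1.827
vertex -1.66 -2.346 -1.531
endloop
endfacet
facet normal -0.477 0.346 0.808
outer loop
vertex -1.231 -2.028 -1.414
vertex -1.66 -2.346 -1.531
vertex -0.636 -3.689 -0.353
endloop
endfacet
facet normal -0.250 0.611 -0.751
outer loop
vertex -1.66 -2.346 -1.531
vertex -1.124 -2.491 -1.827
vertex -1.685 -2.773 -1.87
endloop
endfacet
facet normal -0.860 -0.285 0.423
outer loop
vertex -1.66 -2.346 -1.531
vertex -1.685 -2.773 -1.87
vertex -0.636 -3.689 -0.353
endloop
endfacet
facet normal -0.249 0.610 -0.752
outer loop
vertex -1.685 -2.773 -1.87
vertex -1.124 -2.491 -1.827
vertex -1.287 -2.989 -2.177
endloop
endfacet
facet normal -0.545 -0.829 -0.124
outer loop
vertex -1.685 -2.773 -1.87
vertex -1.287 -2.989 -2.177
vertex -0.636 -3.689 -0.353
endloop
endfacet
facet normal -0.249 0.610 -0.752
outer loop
vertex -1.287 -2.989 -2.177
vertex -1.124 -2.491 -1.827
vertex -0.766 -2.829 -2.22
endloop
endfacet
facet normal 0.235 -0.877 -0.420
outer loop
vertex -1.287 -2.989 -2.177
vertex -0.766 -2.829 -2.22
vertex -0.636 -3.689 -0.353
endloop
endfacet
facet normal -0.927 -0.282 -0.248
outer loop
vertex 2.625 2.538 0.307
vertex 2.392 3.916 -0.387
vertex 2.911 2.227 -0.407
endloop
endfacet
facet normal 0.149 -0.883 0.445
outer loop
vertex 4.088 2.584 -0.093
vertex 2.625 2.538 0.307
vertex 2.911 2.227 -0.407
endloop
endfacet
facet normal -0.927 -0.282 -0.247
outer loop
vertex 2.911 2.227 -0.407
vertex 2.392 3.916 -0.387
vertex 2.677 3.604 -1.101
endloop
endfacet
facet normal 0.344 -0.375 -0.861
outer loop
vertex 2.677 3.604 -1.101
vertex 4.088 2.584 -0.093
vertex 2.911 2.227 -0.407
endloop
endfacet
facet normal -0.344 0.375 0.861
outer loop
vertex 2.625 2.538 0.307
vertex 3.569 4.273 -0.073
vertex 2.392 3.916 -0.387
endloop
endfacet
facet normal 0.150 -0.883 0.445
outer loop
vertex 3.803 2.896 0.621
vertex 2.625 2.538 0.307
vertex 4.088 2.584 -0.093
endloop
endfacet
facet normal -0.344 0.375 0.861
outer loop
vertex 3.803 2.896 0.621
vertex 3.569 4.273 -0.073
vertex 2.625 2.538 0.307
endloop
endfacet
facet normal -0.149 0.883 -0.445
outer loop
vertex 2.392 3.916 -0.387
vertex 3.569 4.273 -0.073
vertex 2.677 3.604 -1.101
endloop
endfacet
facet normal 0.344 -0.375 -0.861
outer loop
vertex 3.855 3.962 -0.787
vertex 4.088 2.584 -0.093
vertex 2.677 3.604 -1.101
endloop
endfacet
facet normal -0.150 0.883 -0.445
outer loop
vertex 2.677 3.604 -1.101
vertex 3.569 4.273 -0.073
vertex 3.855 3.962 -0.787
endloop
endfacet
facet normal 0.927 0.281 0.247
outer loop
vertex 3.855 3.962 -0.787
vertex 3.803 2.896 0.621
vertex 4.088 2.584 -0.093
endloop
endfacet
facet normal 0.927 0.283 0.248
outer loop
vertex 3.569 4.273 -0.073
vertex 3.803 2.896 0.621
vertex 3.855 3.962 -0.787
endloop
endfacet

endsolid


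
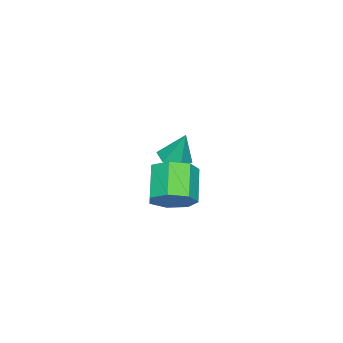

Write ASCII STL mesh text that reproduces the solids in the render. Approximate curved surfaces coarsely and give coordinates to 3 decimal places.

solid 
facet normal 0.645 0.258 -0.719
outer loop
vertex 4.022 0.64 -1.51
vertex 3.322 0.54 -2.174
vertex 3.568 1.331 -1.67
endloop
endfacet
facet normal 0.541 0.510 0.669
outer loop
vertex 4.022 0.64 -1.51
vertex 3.568 1.331 -1.67
vertex 2.917 0.201 -0.281
endloop
endfacet
facet normal 0.540 0.511 0.669
outer loop
vertex 2.917 0.201 -0.281
vertex 3.568 1.331 -1.67
vertex 2.463 0.892 -0.442
endloop
endfacet
facet normal -0.646 -0.257 0.718
outer loop
vertex 2.917 0.201 -0.281
vertex 2.463 0.892 -0.442
vertex 2.218 0.1 -0.946
endloop
endfacet
facet normal 0.647 0.256 -0.718
outer loop
vertex 3.568 1.331 -1.67
vertex 3.322 0.54 -2.174
vertex 2.93 1.426 -2.211
endloop
endfacet
facet normal -0.084 0.960 0.268
outer loop
vertex 3.568 1.331 -1.67
vertex 2.93 1.426 -2.211
vertex 2.463 0.892 -0.442
endloop
endfacet
facet normal -0.084 0.960 0.268
outer loop
vertex 2.463 0.892 -0.442
vertex 2.93 1.426 -2.211
vertex 1.825 0.987 -0.982
endloop
endfacet
facet normal -0.646 -0.257 0.718
outer loop
vertex 2.463 0.892 -0.442
vertex 1.825 0.987 -0.982
vertex 2.218 0.1 -0.946
endloop
endfacet
facet normal 0.647 0.256 -0.718
outer loop
vertex 2.93 1.426 -2.211
vertex 3.322 0.54 -2.174
vertex 2.587 0.853 -2.724
endloop
endfacet
facet normal -0.645 0.686 -0.335
outer loop
vertex 2.93 1.426 -2.211
vertex 2.587 0.853 -2.724
vertex 1.825 0.987 -0.982
endloop
endfacet
facet normal -0.645 0.686 -0.335
outer loop
vertex 1.825 0.987 -0.982
vertex 2.587 0.853 -2.724
vertex 1.482 0.414 -1.495
endloop
endfacet
facet normal -0.646 -0.257 0.719
outer loop
vertex 1.825 0.987 -0.982
vertex 1.482 0.414 -1.495
vertex 2.218 0.1 -0.946
endloop
endfacet
facet normal 0.647 0.257 -0.718
outer loop
vertex 2.587 0.853 -2.724
vertex 3.322 0.54 -2.174
vertex 2.798 0.045 -2.823
endloop
endfacet
facet normal -0.721 -0.104 -0.685
outer loop
vertex 2.587 0.853 -2.724
vertex 2.798 0.045 -2.823
vertex 1.482 0.414 -1.495
endloop
endfacet
facet normal -0.721 -0.104 -0.685
outer loop
vertex 1.482 0.414 -1.495
vertex 2.798 0.045 -2.823
vertex 1.693 -0.395 -1.594
endloop
endfacet
facet normal -0.646 -0.256 0.719
outer loop
vertex 1.482 0.414 -1.495
vertex 1.693 -0.395 -1.594
vertex 2.218 0.1 -0.946
endloop
endfacet
facet normal 0.646 0.258 -0.718
outer loop
vertex 2.798 0.045 -2.823
vertex 3.322 0.54 -2.174
vertex 3.404 -0.391 -2.434
endloop
endfacet
facet normal -0.253 -0.816 -0.520
outer loop
vertex 2.798 0.045 -2.823
vertex 3.404 -0.391 -2.434
vertex 1.693 -0.395 -1.594
endloop
endfacet
facet normal -0.253 -0.816 -0.520
outer loop
vertex 1.693 -0.395 -1.594
vertex 3.404 -0.391 -2.434
vertex 2.299 -0.831 -1.205
endloop
endfacet
facet normal -0.646 -0.256 0.719
outer loop
vertex 1.693 -0.395 -1.594
vertex 2.299 -0.831 -1.205
vertex 2.218 0.1 -0.946
endloop
endfacet
facet normal 0.645 0.258 -0.719
outer loop
vertex 3.404 -0.391 -2.434
vertex 3.322 0.54 -2.174
vertex 3.949 -0.126 -1.85
endloop
endfacet
facet normal 0.405 -0.914 0.037
outer loop
vertex 3.404 -0.391 -2.434
vertex 3.949 -0.126 -1.85
vertex 2.299 -0.831 -1.205
endloop
endfacet
facet normal 0.405 -0.914 0.037
outer loop
vertex 2.299 -0.831 -1.205
vertex 3.949 -0.126 -1.85
vertex 2.844 -0.566 -0.621
endloop
endfacet
facet normal -0.646 -0.256 0.719
outer loop
vertex 2.299 -0.831 -1.205
vertex 2.844 -0.566 -0.621
vertex 2.218 0.1 -0.946
endloop
endfacet
facet normal 0.645 0.258 -0.719
outer loop
vertex 3.949 -0.126 -1.85
vertex 3.322 0.54 -2.174
vertex 4.022 0.64 -1.51
endloop
endfacet
facet normal 0.758 -0.323 0.566
outer loop
vertex 3.949 -0.126 -1.85
vertex 4.022 0.64 -1.51
vertex 2.844 -0.566 -0.621
endloop
endfacet
facet normal 0.758 -0.323 0.566
outer loop
vertex 2.844 -0.566 -0.621
vertex 4.022 0.64 -1.51
vertex 2.917 0.201 -0.281
endloop
endfacet
facet normal -0.646 -0.257 0.718
outer loop
vertex 2.844 -0.566 -0.621
vertex 2.917 0.201 -0.281
vertex 2.218 0.1 -0.946
endloop
endfacet
facet normal -0.093 -0.373 -0.923
outer loop
vertex -1.296 -1.173 -2.482
vertex -1.822 -1.687 -2.221
vertex -2.054 -0.989 -2.48
endloop
endfacet
facet normal 0.236 0.972 0.019
outer loop
vertex -1.296 -1.173 -2.482
vertex -2.054 -0.989 -2.48
vertex -1.678 -1.113 -0.799
endloop
endfacet
facet normal -0.093 -0.373 -0.923
outer loop
vertex -2.054 -0.989 -2.48
vertex -1.822 -1.687 -2.221
vertex -2.58 -1.503 -2.219
endloop
endfacet
facet normal -0.634 0.748 0.197
outer loop
vertex -2.054 -0.989 -2.48
vertex -2.58 -1.503 -2.219
vertex -1.678 -1.113 -0.799
endloop
endfacet
facet normal -0.093 -0.373 -0.923
outer loop
vertex -2.58 -1.503 -2.219
vertex -1.822 -1.687 -2.221
vertex -2.348 -2.201 -1.96
endloop
endfacet
facet normal -0.833 -0.073 0.549
outer loop
vertex -2.58 -1.503 -2.219
vertex -2.348 -2.201 -1.96
vertex -1.678 -1.113 -0.799
endloop
endfacet
facet normal -0.093 -0.373 -0.923
outer loop
vertex -2.348 -2.201 -1.96
vertex -1.822 -1.687 -2.221
vertex -1.59 -2.386 -1.962
endloop
endfacet
facet normal -0.162 -0.672 0.723
outer loop
vertex -2.348 -2.201 -1.96
vertex -1.59 -2.386 -1.962
vertex -1.678 -1.113 -0.799
endloop
endfacet
facet normal -0.093 -0.373 -0.923
outer loop
vertex -1.59 -2.386 -1.962
vertex -1.822 -1.687 -2.221
vertex -1.064 -1.872 -2.223
endloop
endfacet
facet normal 0.709 -0.449 0.545
outer loop
vertex -1.59 -2.386 -1.962
vertex -1.064 -1.872 -2.223
vertex -1.678 -1.113 -0.799
endloop
endfacet
facet normal -0.093 -0.373 -0.923
outer loop
vertex -1.064 -1.872 -2.223
vertex -1.822 -1.687 -2.221
vertex -1.296 -1.173 -2.482
endloop
endfacet
facet normal 0.908 0.373 0.193
outer loop
vertex -1.064 -1.872 -2.223
vertex -1.296 -1.173 -2.482
vertex -1.678 -1.113 -0.799
endloop
endfacet

endsolid


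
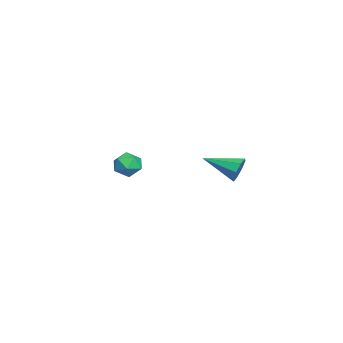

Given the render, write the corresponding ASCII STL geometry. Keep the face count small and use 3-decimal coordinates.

solid 
facet normal -0.842 0.235 0.485
outer loop
vertex -4.506 -3.787 0.995
vertex -4.066 -3.837 1.783
vertex -4.104 -3.052 1.336
endloop
endfacet
facet normal -0.831 0.531 -0.165
outer loop
vertex -4.506 -3.787 0.995
vertex -4.104 -3.052 1.336
vertex -4.043 -3.231 0.452
endloop
endfacet
facet normal -0.765 0.008 -0.644
outer loop
vertex -4.506 -3.787 0.995
vertex -4.043 -3.231 0.452
vertex -3.968 -4.127 0.352
endloop
endfacet
facet normal -0.735 -0.612 -0.292
outer loop
vertex -4.506 -3.787 0.995
vertex -3.968 -4.127 0.352
vertex -3.983 -4.501 1.175
endloop
endfacet
facet normal -0.783 -0.471 0.407
outer loop
vertex -4.506 -3.787 0.995
vertex -3.983 -4.501 1.175
vertex -4.066 -3.837 1.783
endloop
endfacet
facet normal -0.250 0.945 -0.209
outer loop
vertex -4.043 -3.231 0.452
vertex -4.104 -3.052 1.336
vertex -3.317 -2.939 0.905
endloop
endfacet
facet normal -0.270 0.467 0.842
outer loop
vertex -4.104 -3.052 1.336
vertex -4.066 -3.837 1.783
vertex -3.332 -3.313 1.728
endloop
endfacet
facet normal -0.174 -0.677 0.715
outer loop
vertex -4.066 -3.837 1.783
vertex -3.983 -4.501 1.175
vertex -3.257 -4.209 1.628
endloop
endfacet
facet normal -0.096 -0.906 -0.413
outer loop
vertex -3.983 -4.501 1.175
vertex -3.968 -4.127 0.352
vertex -3.196 -4.388 0.744
endloop
endfacet
facet normal -0.144 0.098 -0.985
outer loop
vertex -3.968 -4.127 0.352
vertex -4.043 -3.231 0.452
vertex -3.234 -3.603 0.297
endloop
endfacet
facet normal 0.735 0.612 0.292
outer loop
vertex -2.794 -3.653 1.085
vertex -3.317 -2.939 0.905
vertex -3.332 -3.313 1.728
endloop
endfacet
facet normal 0.765 -0.008 0.644
outer loop
vertex -2.794 -3.653 1.085
vertex -3.332 -3.313 1.728
vertex -3.257 -4.209 1.628
endloop
endfacet
facet normal 0.831 -0.531 0.165
outer loop
vertex -2.794 -3.653 1.085
vertex -3.257 -4.209 1.628
vertex -3.196 -4.388 0.744
endloop
endfacet
facet normal 0.842 -0.235 -0.485
outer loop
vertex -2.794 -3.653 1.085
vertex -3.196 -4.388 0.744
vertex -3.234 -3.603 0.297
endloop
endfacet
facet normal 0.783 0.471 -0.407
outer loop
vertex -2.794 -3.653 1.085
vertex -3.234 -3.603 0.297
vertex -3.317 -2.939 0.905
endloop
endfacet
facet normal 0.096 0.906 0.413
outer loop
vertex -3.332 -3.313 1.728
vertex -3.317 -2.939 0.905
vertex -4.104 -3.052 1.336
endloop
endfacet
facet normal 0.144 -0.098 0.985
outer loop
vertex -3.257 -4.209 1.628
vertex -3.332 -3.313 1.728
vertex -4.066 -3.837 1.783
endloop
endfacet
facet normal 0.250 -0.945 0.209
outer loop
vertex -3.196 -4.388 0.744
vertex -3.257 -4.209 1.628
vertex -3.983 -4.501 1.175
endloop
endfacet
facet normal 0.270 -0.467 -0.842
outer loop
vertex -3.234 -3.603 0.297
vertex -3.196 -4.388 0.744
vertex -3.968 -4.127 0.352
endloop
endfacet
facet normal 0.174 0.677 -0.715
outer loop
vertex -3.317 -2.939 0.905
vertex -3.234 -3.603 0.297
vertex -4.043 -3.231 0.452
endloop
endfacet
facet normal 0.193 0.934 -0.301
outer loop
vertex 3.731 2.658 4.318
vertex 3.269 2.55 3.686
vertex 3.156 2.811 4.423
endloop
endfacet
facet normal 0.156 -0.090 0.984
outer loop
vertex 3.731 2.658 4.318
vertex 3.156 2.811 4.423
vertex 2.891 0.73 4.274
endloop
endfacet
facet normal 0.194 0.934 -0.301
outer loop
vertex 3.156 2.811 4.423
vertex 3.269 2.55 3.686
vertex 2.647 2.812 4.097
endloop
endfacet
facet normal -0.539 0.008 0.842
outer loop
vertex 3.156 2.811 4.423
vertex 2.647 2.812 4.097
vertex 2.891 0.73 4.274
endloop
endfacet
facet normal 0.194 0.934 -0.302
outer loop
vertex 2.647 2.812 4.097
vertex 3.269 2.55 3.686
vertex 2.502 2.659 3.53
endloop
endfacet
facet normal -0.959 -0.089 0.269
outer loop
vertex 2.647 2.812 4.097
vertex 2.502 2.659 3.53
vertex 2.891 0.73 4.274
endloop
endfacet
facet normal 0.194 0.934 -0.301
outer loop
vertex 2.502 2.659 3.53
vertex 3.269 2.55 3.686
vertex 2.806 2.443 3.055
endloop
endfacet
facet normal -0.856 -0.327 -0.400
outer loop
vertex 2.502 2.659 3.53
vertex 2.806 2.443 3.055
vertex 2.891 0.73 4.274
endloop
endfacet
facet normal 0.194 0.934 -0.301
outer loop
vertex 2.806 2.443 3.055
vertex 3.269 2.55 3.686
vertex 3.382 2.289 2.949
endloop
endfacet
facet normal -0.293 -0.564 -0.772
outer loop
vertex 2.806 2.443 3.055
vertex 3.382 2.289 2.949
vertex 2.891 0.73 4.274
endloop
endfacet
facet normal 0.193 0.934 -0.301
outer loop
vertex 3.382 2.289 2.949
vertex 3.269 2.55 3.686
vertex 3.891 2.289 3.275
endloop
endfacet
facet normal 0.404 -0.663 -0.630
outer loop
vertex 3.382 2.289 2.949
vertex 3.891 2.289 3.275
vertex 2.891 0.73 4.274
endloop
endfacet
facet normal 0.193 0.934 -0.301
outer loop
vertex 3.891 2.289 3.275
vertex 3.269 2.55 3.686
vertex 4.035 2.442 3.842
endloop
endfacet
facet normal 0.823 -0.565 -0.057
outer loop
vertex 3.891 2.289 3.275
vertex 4.035 2.442 3.842
vertex 2.891 0.73 4.274
endloop
endfacet
facet normal 0.193 0.934 -0.301
outer loop
vertex 4.035 2.442 3.842
vertex 3.269 2.55 3.686
vertex 3.731 2.658 4.318
endloop
endfacet
facet normal 0.721 -0.328 0.610
outer loop
vertex 4.035 2.442 3.842
vertex 3.731 2.658 4.318
vertex 2.891 0.73 4.274
endloop
endfacet

endsolid


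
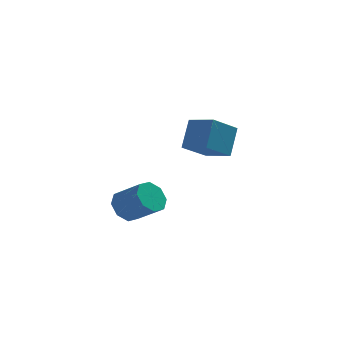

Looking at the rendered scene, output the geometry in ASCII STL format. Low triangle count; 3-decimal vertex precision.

solid 
facet normal -0.720 0.434 -0.541
outer loop
vertex -3.157 -2.766 -3.62
vertex -3.786 -3.339 -3.243
vertex -3.445 -2.502 -3.025
endloop
endfacet
facet normal 0.564 0.821 -0.091
outer loop
vertex -3.157 -2.766 -3.62
vertex -3.445 -2.502 -3.025
vertex -1.926 -3.508 -2.694
endloop
endfacet
facet normal 0.564 0.821 -0.091
outer loop
vertex -1.926 -3.508 -2.694
vertex -3.445 -2.502 -3.025
vertex -2.214 -3.244 -2.099
endloop
endfacet
facet normal 0.721 -0.434 0.541
outer loop
vertex -1.926 -3.508 -2.694
vertex -2.214 -3.244 -2.099
vertex -2.554 -4.081 -2.317
endloop
endfacet
facet normal -0.720 0.434 -0.541
outer loop
vertex -3.445 -2.502 -3.025
vertex -3.786 -3.339 -3.243
vertex -3.932 -2.727 -2.558
endloop
endfacet
facet normal 0.114 0.844 0.525
outer loop
vertex -3.445 -2.502 -3.025
vertex -3.932 -2.727 -2.558
vertex -2.214 -3.244 -2.099
endloop
endfacet
facet normal 0.113 0.843 0.526
outer loop
vertex -2.214 -3.244 -2.099
vertex -3.932 -2.727 -2.558
vertex -2.701 -3.47 -1.632
endloop
endfacet
facet normal 0.720 -0.434 0.541
outer loop
vertex -2.214 -3.244 -2.099
vertex -2.701 -3.47 -1.632
vertex -2.554 -4.081 -2.317
endloop
endfacet
facet normal -0.720 0.434 -0.541
outer loop
vertex -3.932 -2.727 -2.558
vertex -3.786 -3.339 -3.243
vertex -4.334 -3.311 -2.492
endloop
endfacet
facet normal -0.404 0.372 0.836
outer loop
vertex -3.932 -2.727 -2.558
vertex -4.334 -3.311 -2.492
vertex -2.701 -3.47 -1.632
endloop
endfacet
facet normal -0.404 0.372 0.836
outer loop
vertex -2.701 -3.47 -1.632
vertex -4.334 -3.311 -2.492
vertex -3.102 -4.054 -1.566
endloop
endfacet
facet normal 0.720 -0.434 0.541
outer loop
vertex -2.701 -3.47 -1.632
vertex -3.102 -4.054 -1.566
vertex -2.554 -4.081 -2.317
endloop
endfacet
facet normal -0.720 0.433 -0.542
outer loop
vertex -4.334 -3.311 -2.492
vertex -3.786 -3.339 -3.243
vertex -4.414 -3.912 -2.866
endloop
endfacet
facet normal -0.685 -0.317 0.656
outer loop
vertex -4.334 -3.311 -2.492
vertex -4.414 -3.912 -2.866
vertex -3.102 -4.054 -1.566
endloop
endfacet
facet normal -0.685 -0.317 0.656
outer loop
vertex -3.102 -4.054 -1.566
vertex -4.414 -3.912 -2.866
vertex -3.183 -4.654 -1.94
endloop
endfacet
facet normal 0.720 -0.434 0.541
outer loop
vertex -3.102 -4.054 -1.566
vertex -3.183 -4.654 -1.94
vertex -2.554 -4.081 -2.317
endloop
endfacet
facet normal -0.721 0.434 -0.541
outer loop
vertex -4.414 -3.912 -2.866
vertex -3.786 -3.339 -3.243
vertex -4.126 -4.176 -3.461
endloop
endfacet
facet normal -0.564 -0.821 0.091
outer loop
vertex -4.414 -3.912 -2.866
vertex -4.126 -4.176 -3.461
vertex -3.183 -4.654 -1.94
endloop
endfacet
facet normal -0.564 -0.821 0.091
outer loop
vertex -3.183 -4.654 -1.94
vertex -4.126 -4.176 -3.461
vertex -2.895 -4.918 -2.535
endloop
endfacet
facet normal 0.720 -0.434 0.541
outer loop
vertex -3.183 -4.654 -1.94
vertex -2.895 -4.918 -2.535
vertex -2.554 -4.081 -2.317
endloop
endfacet
facet normal -0.720 0.434 -0.541
outer loop
vertex -4.126 -4.176 -3.461
vertex -3.786 -3.339 -3.243
vertex -3.639 -3.95 -3.928
endloop
endfacet
facet normal -0.113 -0.843 -0.526
outer loop
vertex -4.126 -4.176 -3.461
vertex -3.639 -3.95 -3.928
vertex -2.895 -4.918 -2.535
endloop
endfacet
facet normal -0.114 -0.843 -0.525
outer loop
vertex -2.895 -4.918 -2.535
vertex -3.639 -3.95 -3.928
vertex -2.408 -4.693 -3.002
endloop
endfacet
facet normal 0.720 -0.434 0.541
outer loop
vertex -2.895 -4.918 -2.535
vertex -2.408 -4.693 -3.002
vertex -2.554 -4.081 -2.317
endloop
endfacet
facet normal -0.720 0.434 -0.541
outer loop
vertex -3.639 -3.95 -3.928
vertex -3.786 -3.339 -3.243
vertex -3.238 -3.366 -3.994
endloop
endfacet
facet normal 0.404 -0.372 -0.836
outer loop
vertex -3.639 -3.95 -3.928
vertex -3.238 -3.366 -3.994
vertex -2.408 -4.693 -3.002
endloop
endfacet
facet normal 0.404 -0.372 -0.836
outer loop
vertex -2.408 -4.693 -3.002
vertex -3.238 -3.366 -3.994
vertex -2.006 -4.109 -3.068
endloop
endfacet
facet normal 0.720 -0.434 0.541
outer loop
vertex -2.408 -4.693 -3.002
vertex -2.006 -4.109 -3.068
vertex -2.554 -4.081 -2.317
endloop
endfacet
facet normal -0.720 0.434 -0.541
outer loop
vertex -3.238 -3.366 -3.994
vertex -3.786 -3.339 -3.243
vertex -3.157 -2.766 -3.62
endloop
endfacet
facet normal 0.685 0.317 -0.657
outer loop
vertex -3.238 -3.366 -3.994
vertex -3.157 -2.766 -3.62
vertex -2.006 -4.109 -3.068
endloop
endfacet
facet normal 0.685 0.317 -0.656
outer loop
vertex -2.006 -4.109 -3.068
vertex -3.157 -2.766 -3.62
vertex -1.926 -3.508 -2.694
endloop
endfacet
facet normal 0.720 -0.433 0.542
outer loop
vertex -2.006 -4.109 -3.068
vertex -1.926 -3.508 -2.694
vertex -2.554 -4.081 -2.317
endloop
endfacet
facet normal -0.768 0.604 -0.213
outer loop
vertex -1.157 1.794 0.562
vertex -0.045 2.892 -0.33
vertex -1.46 0.877 -0.945
endloop
endfacet
facet normal -0.618 -0.610 0.496
outer loop
vertex -0.255 -0.072 -0.61
vertex -1.157 1.794 0.562
vertex -1.46 0.877 -0.945
endloop
endfacet
facet normal -0.768 0.604 -0.213
outer loop
vertex -1.46 0.877 -0.945
vertex -0.045 2.892 -0.33
vertex -0.348 1.975 -1.837
endloop
endfacet
facet normal -0.169 -0.512 -0.842
outer loop
vertex -0.348 1.975 -1.837
vertex -0.255 -0.072 -0.61
vertex -1.46 0.877 -0.945
endloop
endfacet
facet normal 0.169 0.512 0.842
outer loop
vertex -1.157 1.794 0.562
vertex 1.16 1.943 0.005
vertex -0.045 2.892 -0.33
endloop
endfacet
facet normal -0.618 -0.610 0.496
outer loop
vertex 0.048 0.845 0.897
vertex -1.157 1.794 0.562
vertex -0.255 -0.072 -0.61
endloop
endfacet
facet normal 0.169 0.512 0.842
outer loop
vertex 0.048 0.845 0.897
vertex 1.16 1.943 0.005
vertex -1.157 1.794 0.562
endloop
endfacet
facet normal 0.618 0.610 -0.496
outer loop
vertex -0.045 2.892 -0.33
vertex 1.16 1.943 0.005
vertex -0.348 1.975 -1.837
endloop
endfacet
facet normal -0.169 -0.512 -0.842
outer loop
vertex 0.857 1.026 -1.502
vertex -0.255 -0.072 -0.61
vertex -0.348 1.975 -1.837
endloop
endfacet
facet normal 0.618 0.610 -0.496
outer loop
vertex -0.348 1.975 -1.837
vertex 1.16 1.943 0.005
vertex 0.857 1.026 -1.502
endloop
endfacet
facet normal 0.768 -0.604 0.213
outer loop
vertex 0.857 1.026 -1.502
vertex 0.048 0.845 0.897
vertex -0.255 -0.072 -0.61
endloop
endfacet
facet normal 0.768 -0.604 0.213
outer loop
vertex 1.16 1.943 0.005
vertex 0.048 0.845 0.897
vertex 0.857 1.026 -1.502
endloop
endfacet

endsolid


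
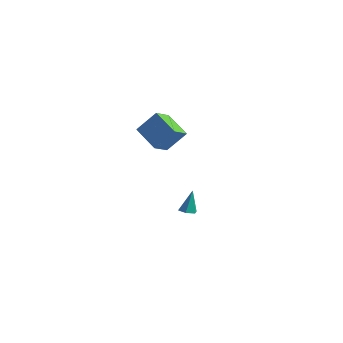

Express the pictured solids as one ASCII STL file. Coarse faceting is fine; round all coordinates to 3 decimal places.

solid 
facet normal -0.473 -0.446 -0.760
outer loop
vertex 3.952 -2.812 2.72
vertex 2.513 -2.677 3.537
vertex 3.772 -1.796 2.236
endloop
endfacet
facet normal 0.866 -0.081 -0.493
outer loop
vertex 4.487 -1.123 3.383
vertex 3.952 -2.812 2.72
vertex 3.772 -1.796 2.236
endloop
endfacet
facet normal -0.473 -0.446 -0.760
outer loop
vertex 3.772 -1.796 2.236
vertex 2.513 -2.677 3.537
vertex 2.333 -1.661 3.053
endloop
endfacet
facet normal -0.158 0.891 -0.425
outer loop
vertex 2.333 -1.661 3.053
vertex 4.487 -1.123 3.383
vertex 3.772 -1.796 2.236
endloop
endfacet
facet normal 0.158 -0.891 0.425
outer loop
vertex 3.952 -2.812 2.72
vertex 3.228 -2.004 4.684
vertex 2.513 -2.677 3.537
endloop
endfacet
facet normal 0.866 -0.081 -0.493
outer loop
vertex 4.667 -2.139 3.867
vertex 3.952 -2.812 2.72
vertex 4.487 -1.123 3.383
endloop
endfacet
facet normal 0.158 -0.891 0.425
outer loop
vertex 4.667 -2.139 3.867
vertex 3.228 -2.004 4.684
vertex 3.952 -2.812 2.72
endloop
endfacet
facet normal -0.866 0.081 0.493
outer loop
vertex 2.513 -2.677 3.537
vertex 3.228 -2.004 4.684
vertex 2.333 -1.661 3.053
endloop
endfacet
facet normal -0.158 0.891 -0.425
outer loop
vertex 3.048 -0.988 4.2
vertex 4.487 -1.123 3.383
vertex 2.333 -1.661 3.053
endloop
endfacet
facet normal -0.866 0.081 0.493
outer loop
vertex 2.333 -1.661 3.053
vertex 3.228 -2.004 4.684
vertex 3.048 -0.988 4.2
endloop
endfacet
facet normal 0.473 0.446 0.760
outer loop
vertex 3.048 -0.988 4.2
vertex 4.667 -2.139 3.867
vertex 4.487 -1.123 3.383
endloop
endfacet
facet normal 0.473 0.446 0.760
outer loop
vertex 3.228 -2.004 4.684
vertex 4.667 -2.139 3.867
vertex 3.048 -0.988 4.2
endloop
endfacet
facet normal -0.030 -0.238 -0.971
outer loop
vertex 2.486 1.439 -3.692
vertex 1.969 1.389 -3.664
vertex 2.181 1.849 -3.783
endloop
endfacet
facet normal 0.780 0.611 0.136
outer loop
vertex 2.486 1.439 -3.692
vertex 2.181 1.849 -3.783
vertex 2.011 1.731 -2.276
endloop
endfacet
facet normal -0.028 -0.238 -0.971
outer loop
vertex 2.181 1.849 -3.783
vertex 1.969 1.389 -3.664
vertex 1.664 1.8 -3.756
endloop
endfacet
facet normal -0.091 0.994 0.068
outer loop
vertex 2.181 1.849 -3.783
vertex 1.664 1.8 -3.756
vertex 2.011 1.731 -2.276
endloop
endfacet
facet normal -0.030 -0.239 -0.970
outer loop
vertex 1.664 1.8 -3.756
vertex 1.969 1.389 -3.664
vertex 1.452 1.34 -3.636
endloop
endfacet
facet normal -0.862 0.455 0.223
outer loop
vertex 1.664 1.8 -3.756
vertex 1.452 1.34 -3.636
vertex 2.011 1.731 -2.276
endloop
endfacet
facet normal -0.030 -0.238 -0.971
outer loop
vertex 1.452 1.34 -3.636
vertex 1.969 1.389 -3.664
vertex 1.758 0.93 -3.545
endloop
endfacet
facet normal -0.761 -0.469 0.448
outer loop
vertex 1.452 1.34 -3.636
vertex 1.758 0.93 -3.545
vertex 2.011 1.731 -2.276
endloop
endfacet
facet normal -0.028 -0.239 -0.971
outer loop
vertex 1.758 0.93 -3.545
vertex 1.969 1.389 -3.664
vertex 2.275 0.979 -3.572
endloop
endfacet
facet normal 0.107 -0.850 0.515
outer loop
vertex 1.758 0.93 -3.545
vertex 2.275 0.979 -3.572
vertex 2.011 1.731 -2.276
endloop
endfacet
facet normal -0.029 -0.240 -0.970
outer loop
vertex 2.275 0.979 -3.572
vertex 1.969 1.389 -3.664
vertex 2.486 1.439 -3.692
endloop
endfacet
facet normal 0.880 -0.310 0.359
outer loop
vertex 2.275 0.979 -3.572
vertex 2.486 1.439 -3.692
vertex 2.011 1.731 -2.276
endloop
endfacet

endsolid


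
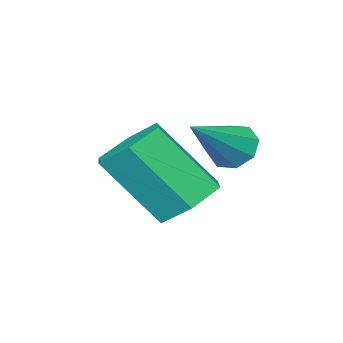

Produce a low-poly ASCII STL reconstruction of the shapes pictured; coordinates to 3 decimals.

solid 
facet normal -0.325 0.545 -0.773
outer loop
vertex -0.301 1.519 0.388
vertex -0.913 0.899 0.208
vertex -1.107 1.568 0.761
endloop
endfacet
facet normal 0.271 0.837 0.476
outer loop
vertex -0.301 1.519 0.388
vertex -1.107 1.568 0.761
vertex 0.365 0.402 1.973
endloop
endfacet
facet normal 0.271 0.837 0.476
outer loop
vertex 0.365 0.402 1.973
vertex -1.107 1.568 0.761
vertex -0.442 0.451 2.346
endloop
endfacet
facet normal 0.324 -0.545 0.773
outer loop
vertex 0.365 0.402 1.973
vertex -0.442 0.451 2.346
vertex -0.247 -0.219 1.792
endloop
endfacet
facet normal -0.325 0.545 -0.773
outer loop
vertex -1.107 1.568 0.761
vertex -0.913 0.899 0.208
vertex -1.719 0.948 0.581
endloop
endfacet
facet normal -0.649 0.466 0.601
outer loop
vertex -1.107 1.568 0.761
vertex -1.719 0.948 0.581
vertex -0.442 0.451 2.346
endloop
endfacet
facet normal -0.649 0.466 0.601
outer loop
vertex -0.442 0.451 2.346
vertex -1.719 0.948 0.581
vertex -1.054 -0.17 2.166
endloop
endfacet
facet normal 0.325 -0.545 0.773
outer loop
vertex -0.442 0.451 2.346
vertex -1.054 -0.17 2.166
vertex -0.247 -0.219 1.792
endloop
endfacet
facet normal -0.325 0.545 -0.773
outer loop
vertex -1.719 0.948 0.581
vertex -0.913 0.899 0.208
vertex -1.525 0.278 0.027
endloop
endfacet
facet normal -0.921 -0.370 0.125
outer loop
vertex -1.719 0.948 0.581
vertex -1.525 0.278 0.027
vertex -1.054 -0.17 2.166
endloop
endfacet
facet normal -0.920 -0.371 0.125
outer loop
vertex -1.054 -0.17 2.166
vertex -1.525 0.278 0.027
vertex -0.859 -0.839 1.612
endloop
endfacet
facet normal 0.325 -0.545 0.773
outer loop
vertex -1.054 -0.17 2.166
vertex -0.859 -0.839 1.612
vertex -0.247 -0.219 1.792
endloop
endfacet
facet normal -0.324 0.545 -0.773
outer loop
vertex -1.525 0.278 0.027
vertex -0.913 0.899 0.208
vertex -0.718 0.229 -0.346
endloop
endfacet
facet normal -0.271 -0.837 -0.476
outer loop
vertex -1.525 0.278 0.027
vertex -0.718 0.229 -0.346
vertex -0.859 -0.839 1.612
endloop
endfacet
facet normal -0.271 -0.837 -0.476
outer loop
vertex -0.859 -0.839 1.612
vertex -0.718 0.229 -0.346
vertex -0.053 -0.888 1.239
endloop
endfacet
facet normal 0.325 -0.545 0.773
outer loop
vertex -0.859 -0.839 1.612
vertex -0.053 -0.888 1.239
vertex -0.247 -0.219 1.792
endloop
endfacet
facet normal -0.325 0.545 -0.773
outer loop
vertex -0.718 0.229 -0.346
vertex -0.913 0.899 0.208
vertex -0.106 0.85 -0.166
endloop
endfacet
facet normal 0.650 -0.466 -0.601
outer loop
vertex -0.718 0.229 -0.346
vertex -0.106 0.85 -0.166
vertex -0.053 -0.888 1.239
endloop
endfacet
facet normal 0.649 -0.466 -0.601
outer loop
vertex -0.053 -0.888 1.239
vertex -0.106 0.85 -0.166
vertex 0.559 -0.268 1.419
endloop
endfacet
facet normal 0.325 -0.545 0.773
outer loop
vertex -0.053 -0.888 1.239
vertex 0.559 -0.268 1.419
vertex -0.247 -0.219 1.792
endloop
endfacet
facet normal -0.325 0.545 -0.773
outer loop
vertex -0.106 0.85 -0.166
vertex -0.913 0.899 0.208
vertex -0.301 1.519 0.388
endloop
endfacet
facet normal 0.920 0.371 -0.124
outer loop
vertex -0.106 0.85 -0.166
vertex -0.301 1.519 0.388
vertex 0.559 -0.268 1.419
endloop
endfacet
facet normal 0.920 0.370 -0.126
outer loop
vertex 0.559 -0.268 1.419
vertex -0.301 1.519 0.388
vertex 0.365 0.402 1.973
endloop
endfacet
facet normal 0.325 -0.545 0.773
outer loop
vertex 0.559 -0.268 1.419
vertex 0.365 0.402 1.973
vertex -0.247 -0.219 1.792
endloop
endfacet
facet normal -0.827 -0.036 -0.561
outer loop
vertex -0.791 2.271 1.57
vertex -1.069 1.941 2.001
vertex -1.014 2.537 1.882
endloop
endfacet
facet normal 0.548 0.788 -0.280
outer loop
vertex -0.791 2.271 1.57
vertex -1.014 2.537 1.882
vertex 0.289 1.999 2.919
endloop
endfacet
facet normal -0.828 -0.035 -0.560
outer loop
vertex -1.014 2.537 1.882
vertex -1.069 1.941 2.001
vertex -1.269 2.454 2.264
endloop
endfacet
facet normal 0.148 0.941 0.303
outer loop
vertex -1.014 2.537 1.882
vertex -1.269 2.454 2.264
vertex 0.289 1.999 2.919
endloop
endfacet
facet normal -0.828 -0.036 -0.559
outer loop
vertex -1.269 2.454 2.264
vertex -1.069 1.941 2.001
vertex -1.407 2.071 2.493
endloop
endfacet
facet normal -0.181 0.552 0.814
outer loop
vertex -1.269 2.454 2.264
vertex -1.407 2.071 2.493
vertex 0.289 1.999 2.919
endloop
endfacet
facet normal -0.828 -0.035 -0.560
outer loop
vertex -1.407 2.071 2.493
vertex -1.069 1.941 2.001
vertex -1.347 1.611 2.433
endloop
endfacet
facet normal -0.247 -0.157 0.956
outer loop
vertex -1.407 2.071 2.493
vertex -1.347 1.611 2.433
vertex 0.289 1.999 2.919
endloop
endfacet
facet normal -0.828 -0.035 -0.560
outer loop
vertex -1.347 1.611 2.433
vertex -1.069 1.941 2.001
vertex -1.124 1.345 2.12
endloop
endfacet
facet normal -0.010 -0.765 0.644
outer loop
vertex -1.347 1.611 2.433
vertex -1.124 1.345 2.12
vertex 0.289 1.999 2.919
endloop
endfacet
facet normal -0.828 -0.035 -0.560
outer loop
vertex -1.124 1.345 2.12
vertex -1.069 1.941 2.001
vertex -0.869 1.428 1.738
endloop
endfacet
facet normal 0.391 -0.919 0.061
outer loop
vertex -1.124 1.345 2.12
vertex -0.869 1.428 1.738
vertex 0.289 1.999 2.919
endloop
endfacet
facet normal -0.827 -0.035 -0.560
outer loop
vertex -0.869 1.428 1.738
vertex -1.069 1.941 2.001
vertex -0.731 1.812 1.51
endloop
endfacet
facet normal 0.720 -0.527 -0.451
outer loop
vertex -0.869 1.428 1.738
vertex -0.731 1.812 1.51
vertex 0.289 1.999 2.919
endloop
endfacet
facet normal -0.827 -0.035 -0.560
outer loop
vertex -0.731 1.812 1.51
vertex -1.069 1.941 2.001
vertex -0.791 2.271 1.57
endloop
endfacet
facet normal 0.785 0.180 -0.592
outer loop
vertex -0.731 1.812 1.51
vertex -0.791 2.271 1.57
vertex 0.289 1.999 2.919
endloop
endfacet

endsolid


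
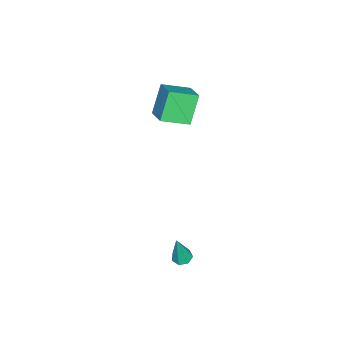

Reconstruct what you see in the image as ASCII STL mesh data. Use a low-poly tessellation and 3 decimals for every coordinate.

solid 
facet normal -0.195 0.094 -0.976
outer loop
vertex 2.972 3.871 -3.798
vertex 2.472 3.85 -3.7
vertex 2.774 4.259 -3.721
endloop
endfacet
facet normal 0.894 0.431 0.126
outer loop
vertex 2.972 3.871 -3.798
vertex 2.774 4.259 -3.721
vertex 2.808 3.69 -2.02
endloop
endfacet
facet normal -0.196 0.094 -0.976
outer loop
vertex 2.774 4.259 -3.721
vertex 2.472 3.85 -3.7
vertex 2.349 4.34 -3.628
endloop
endfacet
facet normal 0.242 0.922 0.303
outer loop
vertex 2.774 4.259 -3.721
vertex 2.349 4.34 -3.628
vertex 2.808 3.69 -2.02
endloop
endfacet
facet normal -0.196 0.094 -0.976
outer loop
vertex 2.349 4.34 -3.628
vertex 2.472 3.85 -3.7
vertex 2.016 4.051 -3.589
endloop
endfacet
facet normal -0.557 0.702 0.443
outer loop
vertex 2.349 4.34 -3.628
vertex 2.016 4.051 -3.589
vertex 2.808 3.69 -2.02
endloop
endfacet
facet normal -0.197 0.093 -0.976
outer loop
vertex 2.016 4.051 -3.589
vertex 2.472 3.85 -3.7
vertex 2.026 3.611 -3.633
endloop
endfacet
facet normal -0.897 -0.064 0.438
outer loop
vertex 2.016 4.051 -3.589
vertex 2.026 3.611 -3.633
vertex 2.808 3.69 -2.02
endloop
endfacet
facet normal -0.196 0.092 -0.976
outer loop
vertex 2.026 3.611 -3.633
vertex 2.472 3.85 -3.7
vertex 2.371 3.35 -3.727
endloop
endfacet
facet normal -0.525 -0.799 0.293
outer loop
vertex 2.026 3.611 -3.633
vertex 2.371 3.35 -3.727
vertex 2.808 3.69 -2.02
endloop
endfacet
facet normal -0.195 0.092 -0.977
outer loop
vertex 2.371 3.35 -3.727
vertex 2.472 3.85 -3.7
vertex 2.792 3.466 -3.8
endloop
endfacet
facet normal 0.283 -0.952 0.117
outer loop
vertex 2.371 3.35 -3.727
vertex 2.792 3.466 -3.8
vertex 2.808 3.69 -2.02
endloop
endfacet
facet normal -0.195 0.092 -0.976
outer loop
vertex 2.792 3.466 -3.8
vertex 2.472 3.85 -3.7
vertex 2.972 3.871 -3.798
endloop
endfacet
facet normal 0.913 -0.406 0.043
outer loop
vertex 2.792 3.466 -3.8
vertex 2.972 3.871 -3.798
vertex 2.808 3.69 -2.02
endloop
endfacet
facet normal -0.466 0.808 -0.359
outer loop
vertex -3.579 2.08 2.931
vertex -2.703 2.812 3.441
vertex -2.666 1.976 1.513
endloop
endfacet
facet normal -0.700 -0.586 -0.408
outer loop
vertex -1.957 0.748 2.059
vertex -3.579 2.08 2.931
vertex -2.666 1.976 1.513
endloop
endfacet
facet normal -0.467 0.808 -0.359
outer loop
vertex -2.666 1.976 1.513
vertex -2.703 2.812 3.441
vertex -1.791 2.708 2.022
endloop
endfacet
facet normal 0.540 -0.062 -0.840
outer loop
vertex -1.791 2.708 2.022
vertex -1.957 0.748 2.059
vertex -2.666 1.976 1.513
endloop
endfacet
facet normal -0.540 0.061 0.839
outer loop
vertex -3.579 2.08 2.931
vertex -1.994 1.584 3.987
vertex -2.703 2.812 3.441
endloop
endfacet
facet normal -0.700 -0.586 -0.407
outer loop
vertex -2.869 0.852 3.478
vertex -3.579 2.08 2.931
vertex -1.957 0.748 2.059
endloop
endfacet
facet normal -0.540 0.062 0.839
outer loop
vertex -2.869 0.852 3.478
vertex -1.994 1.584 3.987
vertex -3.579 2.08 2.931
endloop
endfacet
facet normal 0.701 0.586 0.407
outer loop
vertex -2.703 2.812 3.441
vertex -1.994 1.584 3.987
vertex -1.791 2.708 2.022
endloop
endfacet
facet normal 0.540 -0.062 -0.839
outer loop
vertex -1.081 1.48 2.569
vertex -1.957 0.748 2.059
vertex -1.791 2.708 2.022
endloop
endfacet
facet normal 0.700 0.586 0.408
outer loop
vertex -1.791 2.708 2.022
vertex -1.994 1.584 3.987
vertex -1.081 1.48 2.569
endloop
endfacet
facet normal 0.466 -0.808 0.359
outer loop
vertex -1.081 1.48 2.569
vertex -2.869 0.852 3.478
vertex -1.957 0.748 2.059
endloop
endfacet
facet normal 0.467 -0.808 0.360
outer loop
vertex -1.994 1.584 3.987
vertex -2.869 0.852 3.478
vertex -1.081 1.48 2.569
endloop
endfacet

endsolid
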